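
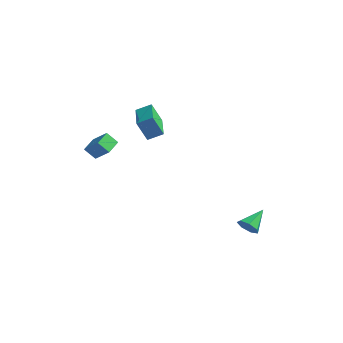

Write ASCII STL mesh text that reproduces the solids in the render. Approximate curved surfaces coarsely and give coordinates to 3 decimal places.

solid 
facet normal -0.781 -0.073 -0.620
outer loop
vertex -3.416 -4.448 0.783
vertex -3.712 -3.552 1.05
vertex -2.979 -4.128 0.194
endloop
endfacet
facet normal 0.302 -0.914 -0.272
outer loop
vertex -2.128 -4.048 0.87
vertex -3.416 -4.448 0.783
vertex -2.979 -4.128 0.194
endloop
endfacet
facet normal -0.781 -0.074 -0.620
outer loop
vertex -2.979 -4.128 0.194
vertex -3.712 -3.552 1.05
vertex -3.275 -3.233 0.461
endloop
endfacet
facet normal 0.547 0.400 -0.736
outer loop
vertex -3.275 -3.233 0.461
vertex -2.128 -4.048 0.87
vertex -2.979 -4.128 0.194
endloop
endfacet
facet normal -0.547 -0.400 0.736
outer loop
vertex -3.416 -4.448 0.783
vertex -2.861 -3.472 1.726
vertex -3.712 -3.552 1.05
endloop
endfacet
facet normal 0.302 -0.914 -0.271
outer loop
vertex -2.565 -4.367 1.459
vertex -3.416 -4.448 0.783
vertex -2.128 -4.048 0.87
endloop
endfacet
facet normal -0.546 -0.400 0.736
outer loop
vertex -2.565 -4.367 1.459
vertex -2.861 -3.472 1.726
vertex -3.416 -4.448 0.783
endloop
endfacet
facet normal -0.301 0.914 0.271
outer loop
vertex -3.712 -3.552 1.05
vertex -2.861 -3.472 1.726
vertex -3.275 -3.233 0.461
endloop
endfacet
facet normal 0.546 0.400 -0.736
outer loop
vertex -2.424 -3.152 1.137
vertex -2.128 -4.048 0.87
vertex -3.275 -3.233 0.461
endloop
endfacet
facet normal -0.303 0.914 0.272
outer loop
vertex -3.275 -3.233 0.461
vertex -2.861 -3.472 1.726
vertex -2.424 -3.152 1.137
endloop
endfacet
facet normal 0.781 0.074 0.620
outer loop
vertex -2.424 -3.152 1.137
vertex -2.565 -4.367 1.459
vertex -2.128 -4.048 0.87
endloop
endfacet
facet normal 0.781 0.074 0.620
outer loop
vertex -2.861 -3.472 1.726
vertex -2.565 -4.367 1.459
vertex -2.424 -3.152 1.137
endloop
endfacet
facet normal 0.013 -0.840 -0.542
outer loop
vertex 4.043 -0.395 -3.811
vertex 3.619 -0.637 -3.446
vertex 3.541 -0.31 -3.955
endloop
endfacet
facet normal 0.287 0.797 -0.532
outer loop
vertex 4.043 -0.395 -3.811
vertex 3.541 -0.31 -3.955
vertex 3.601 0.497 -2.714
endloop
endfacet
facet normal 0.012 -0.840 -0.542
outer loop
vertex 3.541 -0.31 -3.955
vertex 3.619 -0.637 -3.446
vertex 3.097 -0.471 -3.715
endloop
endfacet
facet normal -0.510 0.732 -0.452
outer loop
vertex 3.541 -0.31 -3.955
vertex 3.097 -0.471 -3.715
vertex 3.601 0.497 -2.714
endloop
endfacet
facet normal 0.013 -0.839 -0.543
outer loop
vertex 3.097 -0.471 -3.715
vertex 3.619 -0.637 -3.446
vertex 3.046 -0.758 -3.273
endloop
endfacet
facet normal -0.927 0.355 0.123
outer loop
vertex 3.097 -0.471 -3.715
vertex 3.046 -0.758 -3.273
vertex 3.601 0.497 -2.714
endloop
endfacet
facet normal 0.014 -0.840 -0.542
outer loop
vertex 3.046 -0.758 -3.273
vertex 3.619 -0.637 -3.446
vertex 3.427 -0.953 -2.961
endloop
endfacet
facet normal -0.648 -0.052 0.760
outer loop
vertex 3.046 -0.758 -3.273
vertex 3.427 -0.953 -2.961
vertex 3.601 0.497 -2.714
endloop
endfacet
facet normal 0.012 -0.840 -0.542
outer loop
vertex 3.427 -0.953 -2.961
vertex 3.619 -0.637 -3.446
vertex 3.952 -0.911 -3.014
endloop
endfacet
facet normal 0.113 -0.180 0.977
outer loop
vertex 3.427 -0.953 -2.961
vertex 3.952 -0.911 -3.014
vertex 3.601 0.497 -2.714
endloop
endfacet
facet normal 0.013 -0.840 -0.543
outer loop
vertex 3.952 -0.911 -3.014
vertex 3.619 -0.637 -3.446
vertex 4.226 -0.662 -3.393
endloop
endfacet
facet normal 0.788 0.066 0.613
outer loop
vertex 3.952 -0.911 -3.014
vertex 4.226 -0.662 -3.393
vertex 3.601 0.497 -2.714
endloop
endfacet
facet normal 0.013 -0.840 -0.542
outer loop
vertex 4.226 -0.662 -3.393
vertex 3.619 -0.637 -3.446
vertex 4.043 -0.395 -3.811
endloop
endfacet
facet normal 0.864 0.500 -0.059
outer loop
vertex 4.226 -0.662 -3.393
vertex 4.043 -0.395 -3.811
vertex 3.601 0.497 -2.714
endloop
endfacet
facet normal -0.627 -0.652 -0.428
outer loop
vertex -0.075 -4.288 3.478
vertex -1.596 -2.784 3.415
vertex 0.296 -3.957 2.43
endloop
endfacet
facet normal 0.711 -0.703 0.030
outer loop
vertex 0.816 -3.416 2.785
vertex -0.075 -4.288 3.478
vertex 0.296 -3.957 2.43
endloop
endfacet
facet normal -0.627 -0.652 -0.428
outer loop
vertex 0.296 -3.957 2.43
vertex -1.596 -2.784 3.415
vertex -1.225 -2.453 2.367
endloop
endfacet
facet normal 0.320 0.286 -0.903
outer loop
vertex -1.225 -2.453 2.367
vertex 0.816 -3.416 2.785
vertex 0.296 -3.957 2.43
endloop
endfacet
facet normal -0.320 -0.286 0.903
outer loop
vertex -0.075 -4.288 3.478
vertex -1.076 -2.243 3.77
vertex -1.596 -2.784 3.415
endloop
endfacet
facet normal 0.711 -0.703 0.030
outer loop
vertex 0.445 -3.747 3.833
vertex -0.075 -4.288 3.478
vertex 0.816 -3.416 2.785
endloop
endfacet
facet normal -0.320 -0.286 0.903
outer loop
vertex 0.445 -3.747 3.833
vertex -1.076 -2.243 3.77
vertex -0.075 -4.288 3.478
endloop
endfacet
facet normal -0.711 0.703 -0.030
outer loop
vertex -1.596 -2.784 3.415
vertex -1.076 -2.243 3.77
vertex -1.225 -2.453 2.367
endloop
endfacet
facet normal 0.320 0.286 -0.903
outer loop
vertex -0.705 -1.912 2.722
vertex 0.816 -3.416 2.785
vertex -1.225 -2.453 2.367
endloop
endfacet
facet normal -0.711 0.703 -0.030
outer loop
vertex -1.225 -2.453 2.367
vertex -1.076 -2.243 3.77
vertex -0.705 -1.912 2.722
endloop
endfacet
facet normal 0.627 0.652 0.428
outer loop
vertex -0.705 -1.912 2.722
vertex 0.445 -3.747 3.833
vertex 0.816 -3.416 2.785
endloop
endfacet
facet normal 0.627 0.652 0.428
outer loop
vertex -1.076 -2.243 3.77
vertex 0.445 -3.747 3.833
vertex -0.705 -1.912 2.722
endloop
endfacet

endsolid


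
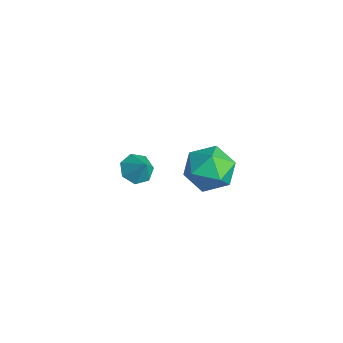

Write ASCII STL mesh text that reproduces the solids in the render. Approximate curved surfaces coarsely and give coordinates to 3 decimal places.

solid 
facet normal -0.824 -0.566 -0.006
outer loop
vertex 1.14 -0.334 2.769
vertex 1.777 -1.26 2.611
vertex 1.531 -0.913 3.664
endloop
endfacet
facet normal -0.914 0.010 0.406
outer loop
vertex 1.14 -0.334 2.769
vertex 1.531 -0.913 3.664
vertex 1.546 0.222 3.671
endloop
endfacet
facet normal -0.809 0.588 0.002
outer loop
vertex 1.14 -0.334 2.769
vertex 1.546 0.222 3.671
vertex 1.802 0.577 2.623
endloop
endfacet
facet normal -0.654 0.369 -0.660
outer loop
vertex 1.14 -0.334 2.769
vertex 1.802 0.577 2.623
vertex 1.945 -0.34 1.968
endloop
endfacet
facet normal -0.664 -0.343 -0.665
outer loop
vertex 1.14 -0.334 2.769
vertex 1.945 -0.34 1.968
vertex 1.777 -1.26 2.611
endloop
endfacet
facet normal -0.411 -0.000 0.912
outer loop
vertex 1.546 0.222 3.671
vertex 1.531 -0.913 3.664
vertex 2.435 -0.36 4.072
endloop
endfacet
facet normal -0.266 -0.932 0.245
outer loop
vertex 1.531 -0.913 3.664
vertex 1.777 -1.26 2.611
vertex 2.578 -1.277 3.417
endloop
endfacet
facet normal -0.005 -0.572 -0.820
outer loop
vertex 1.777 -1.26 2.611
vertex 1.945 -0.34 1.968
vertex 2.834 -0.922 2.369
endloop
endfacet
facet normal 0.011 0.582 -0.813
outer loop
vertex 1.945 -0.34 1.968
vertex 1.802 0.577 2.623
vertex 2.849 0.213 2.376
endloop
endfacet
facet normal -0.240 0.936 0.258
outer loop
vertex 1.802 0.577 2.623
vertex 1.546 0.222 3.671
vertex 2.603 0.56 3.429
endloop
endfacet
facet normal 0.654 -0.369 0.660
outer loop
vertex 3.24 -0.366 3.271
vertex 2.435 -0.36 4.072
vertex 2.578 -1.277 3.417
endloop
endfacet
facet normal 0.809 -0.588 -0.002
outer loop
vertex 3.24 -0.366 3.271
vertex 2.578 -1.277 3.417
vertex 2.834 -0.922 2.369
endloop
endfacet
facet normal 0.914 -0.010 -0.406
outer loop
vertex 3.24 -0.366 3.271
vertex 2.834 -0.922 2.369
vertex 2.849 0.213 2.376
endloop
endfacet
facet normal 0.824 0.566 0.006
outer loop
vertex 3.24 -0.366 3.271
vertex 2.849 0.213 2.376
vertex 2.603 0.56 3.429
endloop
endfacet
facet normal 0.664 0.343 0.665
outer loop
vertex 3.24 -0.366 3.271
vertex 2.603 0.56 3.429
vertex 2.435 -0.36 4.072
endloop
endfacet
facet normal -0.011 -0.582 0.813
outer loop
vertex 2.578 -1.277 3.417
vertex 2.435 -0.36 4.072
vertex 1.531 -0.913 3.664
endloop
endfacet
facet normal 0.240 -0.936 -0.258
outer loop
vertex 2.834 -0.922 2.369
vertex 2.578 -1.277 3.417
vertex 1.777 -1.26 2.611
endloop
endfacet
facet normal 0.411 0.000 -0.912
outer loop
vertex 2.849 0.213 2.376
vertex 2.834 -0.922 2.369
vertex 1.945 -0.34 1.968
endloop
endfacet
facet normal 0.266 0.932 -0.245
outer loop
vertex 2.603 0.56 3.429
vertex 2.849 0.213 2.376
vertex 1.802 0.577 2.623
endloop
endfacet
facet normal 0.005 0.572 0.820
outer loop
vertex 2.435 -0.36 4.072
vertex 2.603 0.56 3.429
vertex 1.546 0.222 3.671
endloop
endfacet
facet normal -0.611 -0.157 -0.776
outer loop
vertex -2.259 -1.7 -1.643
vertex -2.84 -1.385 -1.249
vertex -2.335 -1.04 -1.717
endloop
endfacet
facet normal 0.989 0.102 -0.104
outer loop
vertex -2.259 -1.7 -1.643
vertex -2.335 -1.04 -1.717
vertex -2.18 -1.215 -0.411
endloop
endfacet
facet normal -0.611 -0.157 -0.776
outer loop
vertex -2.335 -1.04 -1.717
vertex -2.84 -1.385 -1.249
vertex -2.792 -0.64 -1.438
endloop
endfacet
facet normal 0.666 0.746 0.021
outer loop
vertex -2.335 -1.04 -1.717
vertex -2.792 -0.64 -1.438
vertex -2.18 -1.215 -0.411
endloop
endfacet
facet normal -0.611 -0.157 -0.776
outer loop
vertex -2.792 -0.64 -1.438
vertex -2.84 -1.385 -1.249
vertex -3.285 -0.801 -1.017
endloop
endfacet
facet normal 0.089 0.891 0.445
outer loop
vertex -2.792 -0.64 -1.438
vertex -3.285 -0.801 -1.017
vertex -2.18 -1.215 -0.411
endloop
endfacet
facet normal -0.611 -0.158 -0.775
outer loop
vertex -3.285 -0.801 -1.017
vertex -2.84 -1.385 -1.249
vertex -3.443 -1.402 -0.77
endloop
endfacet
facet normal -0.305 0.430 0.850
outer loop
vertex -3.285 -0.801 -1.017
vertex -3.443 -1.402 -0.77
vertex -2.18 -1.215 -0.411
endloop
endfacet
facet normal -0.612 -0.158 -0.775
outer loop
vertex -3.443 -1.402 -0.77
vertex -2.84 -1.385 -1.249
vertex -3.147 -1.99 -0.884
endloop
endfacet
facet normal -0.221 -0.292 0.931
outer loop
vertex -3.443 -1.402 -0.77
vertex -3.147 -1.99 -0.884
vertex -2.18 -1.215 -0.411
endloop
endfacet
facet normal -0.612 -0.157 -0.775
outer loop
vertex -3.147 -1.99 -0.884
vertex -2.84 -1.385 -1.249
vertex -2.62 -2.122 -1.273
endloop
endfacet
facet normal 0.279 -0.729 0.625
outer loop
vertex -3.147 -1.99 -0.884
vertex -2.62 -2.122 -1.273
vertex -2.18 -1.215 -0.411
endloop
endfacet
facet normal -0.611 -0.157 -0.776
outer loop
vertex -2.62 -2.122 -1.273
vertex -2.84 -1.385 -1.249
vertex -2.259 -1.7 -1.643
endloop
endfacet
facet normal 0.816 -0.553 0.165
outer loop
vertex -2.62 -2.122 -1.273
vertex -2.259 -1.7 -1.643
vertex -2.18 -1.215 -0.411
endloop
endfacet

endsolid


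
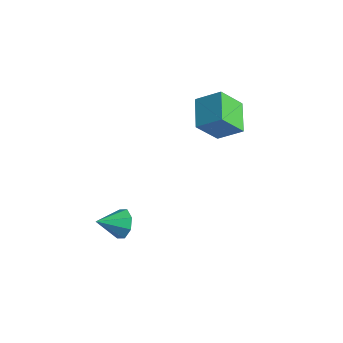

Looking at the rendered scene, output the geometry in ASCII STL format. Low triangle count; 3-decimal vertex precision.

solid 
facet normal 0.333 0.816 -0.472
outer loop
vertex 0.959 -1.941 -2.982
vertex 0.503 -2.17 -3.699
vertex 0.335 -1.687 -2.983
endloop
endfacet
facet normal -0.001 0.001 1.000
outer loop
vertex 0.959 -1.941 -2.982
vertex 0.335 -1.687 -2.983
vertex -0.003 -3.41 -2.981
endloop
endfacet
facet normal 0.334 0.816 -0.472
outer loop
vertex 0.335 -1.687 -2.983
vertex 0.503 -2.17 -3.699
vertex -0.19 -1.716 -3.404
endloop
endfacet
facet normal -0.625 0.123 0.771
outer loop
vertex 0.335 -1.687 -2.983
vertex -0.19 -1.716 -3.404
vertex -0.003 -3.41 -2.981
endloop
endfacet
facet normal 0.333 0.816 -0.473
outer loop
vertex -0.19 -1.716 -3.404
vertex 0.503 -2.17 -3.699
vertex -0.31 -2.011 -3.997
endloop
endfacet
facet normal -0.973 -0.052 0.223
outer loop
vertex -0.19 -1.716 -3.404
vertex -0.31 -2.011 -3.997
vertex -0.003 -3.41 -2.981
endloop
endfacet
facet normal 0.333 0.816 -0.472
outer loop
vertex -0.31 -2.011 -3.997
vertex 0.503 -2.17 -3.699
vertex 0.047 -2.399 -4.416
endloop
endfacet
facet normal -0.845 -0.423 -0.328
outer loop
vertex -0.31 -2.011 -3.997
vertex 0.047 -2.399 -4.416
vertex -0.003 -3.41 -2.981
endloop
endfacet
facet normal 0.333 0.816 -0.472
outer loop
vertex 0.047 -2.399 -4.416
vertex 0.503 -2.17 -3.699
vertex 0.671 -2.653 -4.415
endloop
endfacet
facet normal -0.313 -0.771 -0.554
outer loop
vertex 0.047 -2.399 -4.416
vertex 0.671 -2.653 -4.415
vertex -0.003 -3.41 -2.981
endloop
endfacet
facet normal 0.333 0.816 -0.472
outer loop
vertex 0.671 -2.653 -4.415
vertex 0.503 -2.17 -3.699
vertex 1.196 -2.624 -3.995
endloop
endfacet
facet normal 0.310 -0.893 -0.326
outer loop
vertex 0.671 -2.653 -4.415
vertex 1.196 -2.624 -3.995
vertex -0.003 -3.41 -2.981
endloop
endfacet
facet normal 0.332 0.816 -0.473
outer loop
vertex 1.196 -2.624 -3.995
vertex 0.503 -2.17 -3.699
vertex 1.316 -2.329 -3.402
endloop
endfacet
facet normal 0.660 -0.718 0.224
outer loop
vertex 1.196 -2.624 -3.995
vertex 1.316 -2.329 -3.402
vertex -0.003 -3.41 -2.981
endloop
endfacet
facet normal 0.332 0.817 -0.472
outer loop
vertex 1.316 -2.329 -3.402
vertex 0.503 -2.17 -3.699
vertex 0.959 -1.941 -2.982
endloop
endfacet
facet normal 0.531 -0.347 0.773
outer loop
vertex 1.316 -2.329 -3.402
vertex 0.959 -1.941 -2.982
vertex -0.003 -3.41 -2.981
endloop
endfacet
facet normal -0.703 0.639 0.312
outer loop
vertex 0.324 2.828 2.813
vertex 1.363 3.553 3.671
vertex 0.705 3.925 1.424
endloop
endfacet
facet normal -0.679 -0.474 -0.561
outer loop
vertex 1.957 2.787 0.869
vertex 0.324 2.828 2.813
vertex 0.705 3.925 1.424
endloop
endfacet
facet normal -0.703 0.639 0.312
outer loop
vertex 0.705 3.925 1.424
vertex 1.363 3.553 3.671
vertex 1.745 4.65 2.282
endloop
endfacet
facet normal 0.211 0.606 -0.767
outer loop
vertex 1.745 4.65 2.282
vertex 1.957 2.787 0.869
vertex 0.705 3.925 1.424
endloop
endfacet
facet normal -0.211 -0.606 0.767
outer loop
vertex 0.324 2.828 2.813
vertex 2.615 2.415 3.116
vertex 1.363 3.553 3.671
endloop
endfacet
facet normal -0.679 -0.473 -0.561
outer loop
vertex 1.575 1.69 2.258
vertex 0.324 2.828 2.813
vertex 1.957 2.787 0.869
endloop
endfacet
facet normal -0.211 -0.606 0.767
outer loop
vertex 1.575 1.69 2.258
vertex 2.615 2.415 3.116
vertex 0.324 2.828 2.813
endloop
endfacet
facet normal 0.679 0.474 0.561
outer loop
vertex 1.363 3.553 3.671
vertex 2.615 2.415 3.116
vertex 1.745 4.65 2.282
endloop
endfacet
facet normal 0.211 0.606 -0.767
outer loop
vertex 2.996 3.512 1.727
vertex 1.957 2.787 0.869
vertex 1.745 4.65 2.282
endloop
endfacet
facet normal 0.679 0.474 0.560
outer loop
vertex 1.745 4.65 2.282
vertex 2.615 2.415 3.116
vertex 2.996 3.512 1.727
endloop
endfacet
facet normal 0.703 -0.639 -0.311
outer loop
vertex 2.996 3.512 1.727
vertex 1.575 1.69 2.258
vertex 1.957 2.787 0.869
endloop
endfacet
facet normal 0.703 -0.639 -0.312
outer loop
vertex 2.615 2.415 3.116
vertex 1.575 1.69 2.258
vertex 2.996 3.512 1.727
endloop
endfacet

endsolid


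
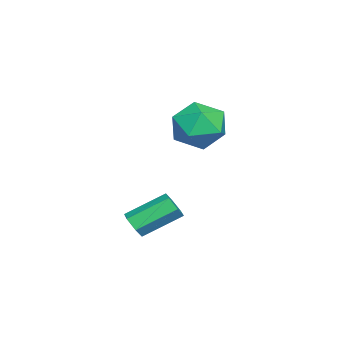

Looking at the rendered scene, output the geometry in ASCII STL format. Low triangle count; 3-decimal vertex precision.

solid 
facet normal -0.059 0.302 0.952
outer loop
vertex -4.221 0.709 1.284
vertex -4.353 -0.288 1.592
vertex -3.385 0.118 1.523
endloop
endfacet
facet normal 0.359 0.738 0.571
outer loop
vertex -4.221 0.709 1.284
vertex -3.385 0.118 1.523
vertex -3.358 0.753 0.685
endloop
endfacet
facet normal -0.029 0.999 0.032
outer loop
vertex -4.221 0.709 1.284
vertex -3.358 0.753 0.685
vertex -4.309 0.74 0.237
endloop
endfacet
facet normal -0.685 0.724 0.079
outer loop
vertex -4.221 0.709 1.284
vertex -4.309 0.74 0.237
vertex -4.924 0.097 0.797
endloop
endfacet
facet normal -0.704 0.293 0.647
outer loop
vertex -4.221 0.709 1.284
vertex -4.924 0.097 0.797
vertex -4.353 -0.288 1.592
endloop
endfacet
facet normal 0.890 0.350 0.294
outer loop
vertex -3.358 0.753 0.685
vertex -3.385 0.118 1.523
vertex -2.956 -0.217 0.623
endloop
endfacet
facet normal 0.214 -0.357 0.909
outer loop
vertex -3.385 0.118 1.523
vertex -4.353 -0.288 1.592
vertex -3.571 -0.86 1.183
endloop
endfacet
facet normal -0.830 -0.371 0.417
outer loop
vertex -4.353 -0.288 1.592
vertex -4.924 0.097 0.797
vertex -4.522 -0.873 0.735
endloop
endfacet
facet normal -0.800 0.327 -0.503
outer loop
vertex -4.924 0.097 0.797
vertex -4.309 0.74 0.237
vertex -4.495 -0.238 -0.103
endloop
endfacet
facet normal 0.262 0.772 -0.579
outer loop
vertex -4.309 0.74 0.237
vertex -3.358 0.753 0.685
vertex -3.527 0.168 -0.172
endloop
endfacet
facet normal 0.685 -0.724 -0.079
outer loop
vertex -3.659 -0.829 0.136
vertex -2.956 -0.217 0.623
vertex -3.571 -0.86 1.183
endloop
endfacet
facet normal 0.029 -0.999 -0.032
outer loop
vertex -3.659 -0.829 0.136
vertex -3.571 -0.86 1.183
vertex -4.522 -0.873 0.735
endloop
endfacet
facet normal -0.359 -0.738 -0.571
outer loop
vertex -3.659 -0.829 0.136
vertex -4.522 -0.873 0.735
vertex -4.495 -0.238 -0.103
endloop
endfacet
facet normal 0.059 -0.302 -0.952
outer loop
vertex -3.659 -0.829 0.136
vertex -4.495 -0.238 -0.103
vertex -3.527 0.168 -0.172
endloop
endfacet
facet normal 0.704 -0.293 -0.647
outer loop
vertex -3.659 -0.829 0.136
vertex -3.527 0.168 -0.172
vertex -2.956 -0.217 0.623
endloop
endfacet
facet normal 0.800 -0.327 0.503
outer loop
vertex -3.571 -0.86 1.183
vertex -2.956 -0.217 0.623
vertex -3.385 0.118 1.523
endloop
endfacet
facet normal -0.262 -0.772 0.579
outer loop
vertex -4.522 -0.873 0.735
vertex -3.571 -0.86 1.183
vertex -4.353 -0.288 1.592
endloop
endfacet
facet normal -0.890 -0.350 -0.294
outer loop
vertex -4.495 -0.238 -0.103
vertex -4.522 -0.873 0.735
vertex -4.924 0.097 0.797
endloop
endfacet
facet normal -0.214 0.357 -0.909
outer loop
vertex -3.527 0.168 -0.172
vertex -4.495 -0.238 -0.103
vertex -4.309 0.74 0.237
endloop
endfacet
facet normal 0.830 0.371 -0.417
outer loop
vertex -2.956 -0.217 0.623
vertex -3.527 0.168 -0.172
vertex -3.358 0.753 0.685
endloop
endfacet
facet normal 0.343 -0.792 -0.505
outer loop
vertex 0.365 -1.226 -2.115
vertex -0.119 -1.411 -2.154
vertex 0.069 -1.095 -2.522
endloop
endfacet
facet normal 0.747 0.557 -0.364
outer loop
vertex 0.365 -1.226 -2.115
vertex 0.069 -1.095 -2.522
vertex -0.157 -0.023 -1.346
endloop
endfacet
facet normal 0.747 0.557 -0.364
outer loop
vertex -0.157 -0.023 -1.346
vertex 0.069 -1.095 -2.522
vertex -0.453 0.108 -1.753
endloop
endfacet
facet normal -0.346 0.790 0.506
outer loop
vertex -0.157 -0.023 -1.346
vertex -0.453 0.108 -1.753
vertex -0.641 -0.209 -1.386
endloop
endfacet
facet normal 0.343 -0.792 -0.505
outer loop
vertex 0.069 -1.095 -2.522
vertex -0.119 -1.411 -2.154
vertex -0.415 -1.28 -2.561
endloop
endfacet
facet normal -0.121 0.497 -0.859
outer loop
vertex 0.069 -1.095 -2.522
vertex -0.415 -1.28 -2.561
vertex -0.453 0.108 -1.753
endloop
endfacet
facet normal -0.121 0.497 -0.859
outer loop
vertex -0.453 0.108 -1.753
vertex -0.415 -1.28 -2.561
vertex -0.937 -0.077 -1.792
endloop
endfacet
facet normal -0.343 0.791 0.507
outer loop
vertex -0.453 0.108 -1.753
vertex -0.937 -0.077 -1.792
vertex -0.641 -0.209 -1.386
endloop
endfacet
facet normal 0.346 -0.790 -0.506
outer loop
vertex -0.415 -1.28 -2.561
vertex -0.119 -1.411 -2.154
vertex -0.603 -1.597 -2.194
endloop
endfacet
facet normal -0.867 -0.059 -0.495
outer loop
vertex -0.415 -1.28 -2.561
vertex -0.603 -1.597 -2.194
vertex -0.937 -0.077 -1.792
endloop
endfacet
facet normal -0.867 -0.059 -0.495
outer loop
vertex -0.937 -0.077 -1.792
vertex -0.603 -1.597 -2.194
vertex -1.125 -0.394 -1.425
endloop
endfacet
facet normal -0.343 0.791 0.507
outer loop
vertex -0.937 -0.077 -1.792
vertex -1.125 -0.394 -1.425
vertex -0.641 -0.209 -1.386
endloop
endfacet
facet normal 0.346 -0.790 -0.506
outer loop
vertex -0.603 -1.597 -2.194
vertex -0.119 -1.411 -2.154
vertex -0.307 -1.728 -1.787
endloop
endfacet
facet normal -0.747 -0.557 0.364
outer loop
vertex -0.603 -1.597 -2.194
vertex -0.307 -1.728 -1.787
vertex -1.125 -0.394 -1.425
endloop
endfacet
facet normal -0.747 -0.557 0.364
outer loop
vertex -1.125 -0.394 -1.425
vertex -0.307 -1.728 -1.787
vertex -0.829 -0.525 -1.018
endloop
endfacet
facet normal -0.343 0.792 0.505
outer loop
vertex -1.125 -0.394 -1.425
vertex -0.829 -0.525 -1.018
vertex -0.641 -0.209 -1.386
endloop
endfacet
facet normal 0.343 -0.791 -0.507
outer loop
vertex -0.307 -1.728 -1.787
vertex -0.119 -1.411 -2.154
vertex 0.177 -1.543 -1.748
endloop
endfacet
facet normal 0.121 -0.497 0.859
outer loop
vertex -0.307 -1.728 -1.787
vertex 0.177 -1.543 -1.748
vertex -0.829 -0.525 -1.018
endloop
endfacet
facet normal 0.121 -0.497 0.859
outer loop
vertex -0.829 -0.525 -1.018
vertex 0.177 -1.543 -1.748
vertex -0.345 -0.34 -0.979
endloop
endfacet
facet normal -0.343 0.792 0.505
outer loop
vertex -0.829 -0.525 -1.018
vertex -0.345 -0.34 -0.979
vertex -0.641 -0.209 -1.386
endloop
endfacet
facet normal 0.343 -0.791 -0.507
outer loop
vertex 0.177 -1.543 -1.748
vertex -0.119 -1.411 -2.154
vertex 0.365 -1.226 -2.115
endloop
endfacet
facet normal 0.867 0.059 0.495
outer loop
vertex 0.177 -1.543 -1.748
vertex 0.365 -1.226 -2.115
vertex -0.345 -0.34 -0.979
endloop
endfacet
facet normal 0.867 0.059 0.495
outer loop
vertex -0.345 -0.34 -0.979
vertex 0.365 -1.226 -2.115
vertex -0.157 -0.023 -1.346
endloop
endfacet
facet normal -0.346 0.790 0.506
outer loop
vertex -0.345 -0.34 -0.979
vertex -0.157 -0.023 -1.346
vertex -0.641 -0.209 -1.386
endloop
endfacet

endsolid


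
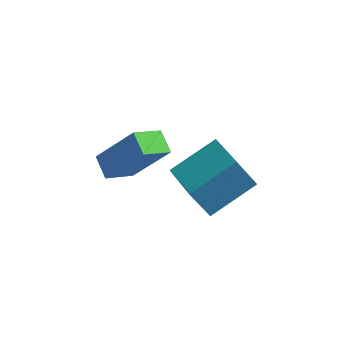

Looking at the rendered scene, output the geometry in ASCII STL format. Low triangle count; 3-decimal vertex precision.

solid 
facet normal -0.519 -0.712 0.473
outer loop
vertex -1.089 1.29 -1.309
vertex -1.648 1.954 -0.923
vertex -2.402 1.147 -2.967
endloop
endfacet
facet normal 0.589 -0.699 -0.406
outer loop
vertex -1.732 2.066 -3.577
vertex -1.089 1.29 -1.309
vertex -2.402 1.147 -2.967
endloop
endfacet
facet normal -0.519 -0.712 0.473
outer loop
vertex -2.402 1.147 -2.967
vertex -1.648 1.954 -0.923
vertex -2.961 1.811 -2.581
endloop
endfacet
facet normal -0.620 -0.067 -0.782
outer loop
vertex -2.961 1.811 -2.581
vertex -1.732 2.066 -3.577
vertex -2.402 1.147 -2.967
endloop
endfacet
facet normal 0.620 0.067 0.782
outer loop
vertex -1.089 1.29 -1.309
vertex -0.978 2.873 -1.533
vertex -1.648 1.954 -0.923
endloop
endfacet
facet normal 0.589 -0.699 -0.406
outer loop
vertex -0.419 2.209 -1.919
vertex -1.089 1.29 -1.309
vertex -1.732 2.066 -3.577
endloop
endfacet
facet normal 0.620 0.067 0.782
outer loop
vertex -0.419 2.209 -1.919
vertex -0.978 2.873 -1.533
vertex -1.089 1.29 -1.309
endloop
endfacet
facet normal -0.589 0.699 0.406
outer loop
vertex -1.648 1.954 -0.923
vertex -0.978 2.873 -1.533
vertex -2.961 1.811 -2.581
endloop
endfacet
facet normal -0.620 -0.067 -0.782
outer loop
vertex -2.291 2.73 -3.191
vertex -1.732 2.066 -3.577
vertex -2.961 1.811 -2.581
endloop
endfacet
facet normal -0.589 0.699 0.406
outer loop
vertex -2.961 1.811 -2.581
vertex -0.978 2.873 -1.533
vertex -2.291 2.73 -3.191
endloop
endfacet
facet normal 0.519 0.712 -0.473
outer loop
vertex -2.291 2.73 -3.191
vertex -0.419 2.209 -1.919
vertex -1.732 2.066 -3.577
endloop
endfacet
facet normal 0.519 0.712 -0.473
outer loop
vertex -0.978 2.873 -1.533
vertex -0.419 2.209 -1.919
vertex -2.291 2.73 -3.191
endloop
endfacet
facet normal -0.511 -0.082 0.856
outer loop
vertex 1.979 1.782 -1.273
vertex 0.862 3.211 -1.802
vertex 0.744 0.497 -2.134
endloop
endfacet
facet normal 0.592 -0.756 0.280
outer loop
vertex 1.438 0.609 -3.298
vertex 1.979 1.782 -1.273
vertex 0.744 0.497 -2.134
endloop
endfacet
facet normal -0.510 -0.083 0.856
outer loop
vertex 0.744 0.497 -2.134
vertex 0.862 3.211 -1.802
vertex -0.374 1.926 -2.663
endloop
endfacet
facet normal -0.624 -0.649 -0.435
outer loop
vertex -0.374 1.926 -2.663
vertex 1.438 0.609 -3.298
vertex 0.744 0.497 -2.134
endloop
endfacet
facet normal 0.624 0.649 0.435
outer loop
vertex 1.979 1.782 -1.273
vertex 1.556 3.323 -2.966
vertex 0.862 3.211 -1.802
endloop
endfacet
facet normal 0.591 -0.756 0.280
outer loop
vertex 2.674 1.894 -2.437
vertex 1.979 1.782 -1.273
vertex 1.438 0.609 -3.298
endloop
endfacet
facet normal 0.624 0.649 0.435
outer loop
vertex 2.674 1.894 -2.437
vertex 1.556 3.323 -2.966
vertex 1.979 1.782 -1.273
endloop
endfacet
facet normal -0.591 0.756 -0.280
outer loop
vertex 0.862 3.211 -1.802
vertex 1.556 3.323 -2.966
vertex -0.374 1.926 -2.663
endloop
endfacet
facet normal -0.624 -0.649 -0.435
outer loop
vertex 0.321 2.038 -3.827
vertex 1.438 0.609 -3.298
vertex -0.374 1.926 -2.663
endloop
endfacet
facet normal -0.591 0.756 -0.280
outer loop
vertex -0.374 1.926 -2.663
vertex 1.556 3.323 -2.966
vertex 0.321 2.038 -3.827
endloop
endfacet
facet normal 0.511 0.082 -0.856
outer loop
vertex 0.321 2.038 -3.827
vertex 2.674 1.894 -2.437
vertex 1.438 0.609 -3.298
endloop
endfacet
facet normal 0.511 0.083 -0.856
outer loop
vertex 1.556 3.323 -2.966
vertex 2.674 1.894 -2.437
vertex 0.321 2.038 -3.827
endloop
endfacet

endsolid


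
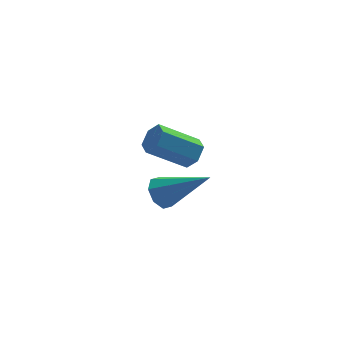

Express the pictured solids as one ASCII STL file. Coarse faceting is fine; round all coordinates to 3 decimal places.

solid 
facet normal 0.817 -0.078 -0.572
outer loop
vertex 2.963 1.418 -1.243
vertex 2.629 1.039 -1.668
vertex 2.637 1.694 -1.746
endloop
endfacet
facet normal 0.299 0.905 0.303
outer loop
vertex 2.963 1.418 -1.243
vertex 2.637 1.694 -1.746
vertex 1.486 1.56 -0.207
endloop
endfacet
facet normal 0.299 0.905 0.302
outer loop
vertex 1.486 1.56 -0.207
vertex 2.637 1.694 -1.746
vertex 1.159 1.836 -0.71
endloop
endfacet
facet normal -0.816 0.078 0.573
outer loop
vertex 1.486 1.56 -0.207
vertex 1.159 1.836 -0.71
vertex 1.151 1.181 -0.632
endloop
endfacet
facet normal 0.816 -0.078 -0.573
outer loop
vertex 2.637 1.694 -1.746
vertex 2.629 1.039 -1.668
vertex 2.302 1.316 -2.171
endloop
endfacet
facet normal -0.277 0.816 -0.507
outer loop
vertex 2.637 1.694 -1.746
vertex 2.302 1.316 -2.171
vertex 1.159 1.836 -0.71
endloop
endfacet
facet normal -0.279 0.815 -0.508
outer loop
vertex 1.159 1.836 -0.71
vertex 2.302 1.316 -2.171
vertex 0.825 1.457 -1.135
endloop
endfacet
facet normal -0.817 0.078 0.572
outer loop
vertex 1.159 1.836 -0.71
vertex 0.825 1.457 -1.135
vertex 1.151 1.181 -0.632
endloop
endfacet
facet normal 0.816 -0.078 -0.573
outer loop
vertex 2.302 1.316 -2.171
vertex 2.629 1.039 -1.668
vertex 2.294 0.66 -2.093
endloop
endfacet
facet normal -0.578 -0.089 -0.811
outer loop
vertex 2.302 1.316 -2.171
vertex 2.294 0.66 -2.093
vertex 0.825 1.457 -1.135
endloop
endfacet
facet normal -0.578 -0.090 -0.811
outer loop
vertex 0.825 1.457 -1.135
vertex 2.294 0.66 -2.093
vertex 0.817 0.802 -1.057
endloop
endfacet
facet normal -0.817 0.078 0.572
outer loop
vertex 0.825 1.457 -1.135
vertex 0.817 0.802 -1.057
vertex 1.151 1.181 -0.632
endloop
endfacet
facet normal 0.816 -0.078 -0.573
outer loop
vertex 2.294 0.66 -2.093
vertex 2.629 1.039 -1.668
vertex 2.621 0.384 -1.59
endloop
endfacet
facet normal -0.299 -0.905 -0.302
outer loop
vertex 2.294 0.66 -2.093
vertex 2.621 0.384 -1.59
vertex 0.817 0.802 -1.057
endloop
endfacet
facet normal -0.299 -0.905 -0.303
outer loop
vertex 0.817 0.802 -1.057
vertex 2.621 0.384 -1.59
vertex 1.143 0.526 -0.554
endloop
endfacet
facet normal -0.817 0.078 0.572
outer loop
vertex 0.817 0.802 -1.057
vertex 1.143 0.526 -0.554
vertex 1.151 1.181 -0.632
endloop
endfacet
facet normal 0.817 -0.078 -0.572
outer loop
vertex 2.621 0.384 -1.59
vertex 2.629 1.039 -1.668
vertex 2.955 0.763 -1.165
endloop
endfacet
facet normal 0.278 -0.815 0.508
outer loop
vertex 2.621 0.384 -1.59
vertex 2.955 0.763 -1.165
vertex 1.143 0.526 -0.554
endloop
endfacet
facet normal 0.278 -0.816 0.507
outer loop
vertex 1.143 0.526 -0.554
vertex 2.955 0.763 -1.165
vertex 1.478 0.904 -0.129
endloop
endfacet
facet normal -0.816 0.078 0.573
outer loop
vertex 1.143 0.526 -0.554
vertex 1.478 0.904 -0.129
vertex 1.151 1.181 -0.632
endloop
endfacet
facet normal 0.817 -0.078 -0.572
outer loop
vertex 2.955 0.763 -1.165
vertex 2.629 1.039 -1.668
vertex 2.963 1.418 -1.243
endloop
endfacet
facet normal 0.578 0.090 0.811
outer loop
vertex 2.955 0.763 -1.165
vertex 2.963 1.418 -1.243
vertex 1.478 0.904 -0.129
endloop
endfacet
facet normal 0.578 0.089 0.811
outer loop
vertex 1.478 0.904 -0.129
vertex 2.963 1.418 -1.243
vertex 1.486 1.56 -0.207
endloop
endfacet
facet normal -0.816 0.078 0.573
outer loop
vertex 1.478 0.904 -0.129
vertex 1.486 1.56 -0.207
vertex 1.151 1.181 -0.632
endloop
endfacet
facet normal -0.673 0.446 -0.590
outer loop
vertex 0.677 -3.32 -0.701
vertex 0.386 -3.037 -0.155
vertex 0.882 -2.856 -0.584
endloop
endfacet
facet normal 0.791 -0.204 -0.576
outer loop
vertex 0.677 -3.32 -0.701
vertex 0.882 -2.856 -0.584
vertex 1.814 -3.983 1.095
endloop
endfacet
facet normal -0.673 0.446 -0.590
outer loop
vertex 0.882 -2.856 -0.584
vertex 0.386 -3.037 -0.155
vertex 0.797 -2.498 -0.216
endloop
endfacet
facet normal 0.883 0.422 -0.207
outer loop
vertex 0.882 -2.856 -0.584
vertex 0.797 -2.498 -0.216
vertex 1.814 -3.983 1.095
endloop
endfacet
facet normal -0.674 0.447 -0.588
outer loop
vertex 0.797 -2.498 -0.216
vertex 0.386 -3.037 -0.155
vertex 0.472 -2.456 0.188
endloop
endfacet
facet normal 0.569 0.728 0.382
outer loop
vertex 0.797 -2.498 -0.216
vertex 0.472 -2.456 0.188
vertex 1.814 -3.983 1.095
endloop
endfacet
facet normal -0.673 0.447 -0.589
outer loop
vertex 0.472 -2.456 0.188
vertex 0.386 -3.037 -0.155
vertex 0.096 -2.754 0.391
endloop
endfacet
facet normal 0.034 0.533 0.846
outer loop
vertex 0.472 -2.456 0.188
vertex 0.096 -2.754 0.391
vertex 1.814 -3.983 1.095
endloop
endfacet
facet normal -0.673 0.447 -0.589
outer loop
vertex 0.096 -2.754 0.391
vertex 0.386 -3.037 -0.155
vertex -0.109 -3.217 0.274
endloop
endfacet
facet normal -0.409 -0.049 0.911
outer loop
vertex 0.096 -2.754 0.391
vertex -0.109 -3.217 0.274
vertex 1.814 -3.983 1.095
endloop
endfacet
facet normal -0.673 0.446 -0.590
outer loop
vertex -0.109 -3.217 0.274
vertex 0.386 -3.037 -0.155
vertex -0.024 -3.575 -0.094
endloop
endfacet
facet normal -0.500 -0.676 0.542
outer loop
vertex -0.109 -3.217 0.274
vertex -0.024 -3.575 -0.094
vertex 1.814 -3.983 1.095
endloop
endfacet
facet normal -0.673 0.446 -0.589
outer loop
vertex -0.024 -3.575 -0.094
vertex 0.386 -3.037 -0.155
vertex 0.301 -3.618 -0.498
endloop
endfacet
facet normal -0.188 -0.981 -0.047
outer loop
vertex -0.024 -3.575 -0.094
vertex 0.301 -3.618 -0.498
vertex 1.814 -3.983 1.095
endloop
endfacet
facet normal -0.673 0.447 -0.590
outer loop
vertex 0.301 -3.618 -0.498
vertex 0.386 -3.037 -0.155
vertex 0.677 -3.32 -0.701
endloop
endfacet
facet normal 0.348 -0.786 -0.510
outer loop
vertex 0.301 -3.618 -0.498
vertex 0.677 -3.32 -0.701
vertex 1.814 -3.983 1.095
endloop
endfacet

endsolid


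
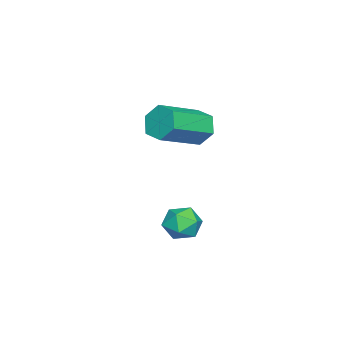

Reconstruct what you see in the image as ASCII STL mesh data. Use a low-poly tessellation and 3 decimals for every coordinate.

solid 
facet normal 0.005 0.995 -0.100
outer loop
vertex -0.47 3.92 -0.41
vertex -1.069 3.962 -0.022
vertex -0.432 3.991 0.3
endloop
endfacet
facet normal 0.669 0.735 -0.109
outer loop
vertex -0.47 3.92 -0.41
vertex -0.432 3.991 0.3
vertex 0.008 3.54 -0.038
endloop
endfacet
facet normal 0.715 0.267 -0.646
outer loop
vertex -0.47 3.92 -0.41
vertex 0.008 3.54 -0.038
vertex -0.358 3.232 -0.57
endloop
endfacet
facet normal 0.079 0.238 -0.968
outer loop
vertex -0.47 3.92 -0.41
vertex -0.358 3.232 -0.57
vertex -1.024 3.493 -0.56
endloop
endfacet
facet normal -0.360 0.688 -0.630
outer loop
vertex -0.47 3.92 -0.41
vertex -1.024 3.493 -0.56
vertex -1.069 3.962 -0.022
endloop
endfacet
facet normal 0.776 0.382 0.501
outer loop
vertex 0.008 3.54 -0.038
vertex -0.432 3.991 0.3
vertex -0.296 3.347 0.58
endloop
endfacet
facet normal -0.298 0.803 0.516
outer loop
vertex -0.432 3.991 0.3
vertex -1.069 3.962 -0.022
vertex -0.962 3.608 0.59
endloop
endfacet
facet normal -0.889 0.306 -0.341
outer loop
vertex -1.069 3.962 -0.022
vertex -1.024 3.493 -0.56
vertex -1.328 3.3 0.058
endloop
endfacet
facet normal -0.179 -0.424 -0.888
outer loop
vertex -1.024 3.493 -0.56
vertex -0.358 3.232 -0.57
vertex -0.888 2.849 -0.28
endloop
endfacet
facet normal 0.850 -0.377 -0.367
outer loop
vertex -0.358 3.232 -0.57
vertex 0.008 3.54 -0.038
vertex -0.251 2.878 0.042
endloop
endfacet
facet normal -0.079 -0.238 0.968
outer loop
vertex -0.85 2.92 0.43
vertex -0.296 3.347 0.58
vertex -0.962 3.608 0.59
endloop
endfacet
facet normal -0.715 -0.267 0.646
outer loop
vertex -0.85 2.92 0.43
vertex -0.962 3.608 0.59
vertex -1.328 3.3 0.058
endloop
endfacet
facet normal -0.669 -0.735 0.109
outer loop
vertex -0.85 2.92 0.43
vertex -1.328 3.3 0.058
vertex -0.888 2.849 -0.28
endloop
endfacet
facet normal -0.005 -0.995 0.100
outer loop
vertex -0.85 2.92 0.43
vertex -0.888 2.849 -0.28
vertex -0.251 2.878 0.042
endloop
endfacet
facet normal 0.360 -0.688 0.630
outer loop
vertex -0.85 2.92 0.43
vertex -0.251 2.878 0.042
vertex -0.296 3.347 0.58
endloop
endfacet
facet normal 0.179 0.424 0.888
outer loop
vertex -0.962 3.608 0.59
vertex -0.296 3.347 0.58
vertex -0.432 3.991 0.3
endloop
endfacet
facet normal -0.850 0.377 0.367
outer loop
vertex -1.328 3.3 0.058
vertex -0.962 3.608 0.59
vertex -1.069 3.962 -0.022
endloop
endfacet
facet normal -0.776 -0.382 -0.501
outer loop
vertex -0.888 2.849 -0.28
vertex -1.328 3.3 0.058
vertex -1.024 3.493 -0.56
endloop
endfacet
facet normal 0.298 -0.803 -0.516
outer loop
vertex -0.251 2.878 0.042
vertex -0.888 2.849 -0.28
vertex -0.358 3.232 -0.57
endloop
endfacet
facet normal 0.889 -0.306 0.341
outer loop
vertex -0.296 3.347 0.58
vertex -0.251 2.878 0.042
vertex 0.008 3.54 -0.038
endloop
endfacet
facet normal -0.784 0.470 -0.404
outer loop
vertex -2.098 3.52 2.84
vertex -2.489 3.358 3.41
vertex -2.118 3.963 3.394
endloop
endfacet
facet normal 0.619 0.624 -0.477
outer loop
vertex -2.098 3.52 2.84
vertex -2.118 3.963 3.394
vertex -0.701 2.684 3.559
endloop
endfacet
facet normal 0.619 0.624 -0.477
outer loop
vertex -0.701 2.684 3.559
vertex -2.118 3.963 3.394
vertex -0.721 3.127 4.113
endloop
endfacet
facet normal 0.786 -0.469 0.403
outer loop
vertex -0.701 2.684 3.559
vertex -0.721 3.127 4.113
vertex -1.091 2.522 4.13
endloop
endfacet
facet normal -0.785 0.471 -0.403
outer loop
vertex -2.118 3.963 3.394
vertex -2.489 3.358 3.41
vertex -2.508 3.802 3.965
endloop
endfacet
facet normal 0.286 0.853 0.436
outer loop
vertex -2.118 3.963 3.394
vertex -2.508 3.802 3.965
vertex -0.721 3.127 4.113
endloop
endfacet
facet normal 0.286 0.853 0.437
outer loop
vertex -0.721 3.127 4.113
vertex -2.508 3.802 3.965
vertex -1.111 2.965 4.684
endloop
endfacet
facet normal 0.786 -0.469 0.403
outer loop
vertex -0.721 3.127 4.113
vertex -1.111 2.965 4.684
vertex -1.091 2.522 4.13
endloop
endfacet
facet normal -0.785 0.470 -0.403
outer loop
vertex -2.508 3.802 3.965
vertex -2.489 3.358 3.41
vertex -2.879 3.196 3.981
endloop
endfacet
facet normal -0.334 0.228 0.915
outer loop
vertex -2.508 3.802 3.965
vertex -2.879 3.196 3.981
vertex -1.111 2.965 4.684
endloop
endfacet
facet normal -0.334 0.229 0.914
outer loop
vertex -1.111 2.965 4.684
vertex -2.879 3.196 3.981
vertex -1.482 2.36 4.7
endloop
endfacet
facet normal 0.784 -0.470 0.404
outer loop
vertex -1.111 2.965 4.684
vertex -1.482 2.36 4.7
vertex -1.091 2.522 4.13
endloop
endfacet
facet normal -0.786 0.469 -0.403
outer loop
vertex -2.879 3.196 3.981
vertex -2.489 3.358 3.41
vertex -2.859 2.753 3.427
endloop
endfacet
facet normal -0.619 -0.624 0.477
outer loop
vertex -2.879 3.196 3.981
vertex -2.859 2.753 3.427
vertex -1.482 2.36 4.7
endloop
endfacet
facet normal -0.619 -0.624 0.477
outer loop
vertex -1.482 2.36 4.7
vertex -2.859 2.753 3.427
vertex -1.462 1.917 4.146
endloop
endfacet
facet normal 0.784 -0.470 0.404
outer loop
vertex -1.482 2.36 4.7
vertex -1.462 1.917 4.146
vertex -1.091 2.522 4.13
endloop
endfacet
facet normal -0.786 0.469 -0.403
outer loop
vertex -2.859 2.753 3.427
vertex -2.489 3.358 3.41
vertex -2.469 2.915 2.856
endloop
endfacet
facet normal -0.286 -0.853 -0.437
outer loop
vertex -2.859 2.753 3.427
vertex -2.469 2.915 2.856
vertex -1.462 1.917 4.146
endloop
endfacet
facet normal -0.287 -0.853 -0.436
outer loop
vertex -1.462 1.917 4.146
vertex -2.469 2.915 2.856
vertex -1.072 2.078 3.575
endloop
endfacet
facet normal 0.785 -0.471 0.403
outer loop
vertex -1.462 1.917 4.146
vertex -1.072 2.078 3.575
vertex -1.091 2.522 4.13
endloop
endfacet
facet normal -0.784 0.470 -0.404
outer loop
vertex -2.469 2.915 2.856
vertex -2.489 3.358 3.41
vertex -2.098 3.52 2.84
endloop
endfacet
facet normal 0.334 -0.229 -0.915
outer loop
vertex -2.469 2.915 2.856
vertex -2.098 3.52 2.84
vertex -1.072 2.078 3.575
endloop
endfacet
facet normal 0.334 -0.229 -0.914
outer loop
vertex -1.072 2.078 3.575
vertex -2.098 3.52 2.84
vertex -0.701 2.684 3.559
endloop
endfacet
facet normal 0.785 -0.470 0.403
outer loop
vertex -1.072 2.078 3.575
vertex -0.701 2.684 3.559
vertex -1.091 2.522 4.13
endloop
endfacet

endsolid


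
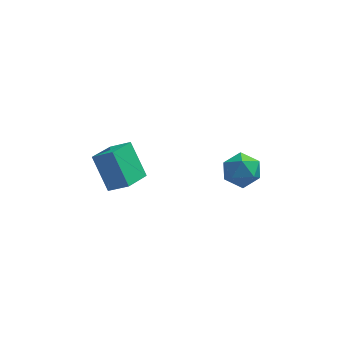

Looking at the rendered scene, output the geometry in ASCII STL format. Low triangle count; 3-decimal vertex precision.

solid 
facet normal -0.380 0.513 0.770
outer loop
vertex -2.921 3.604 4.786
vertex -2.145 4.915 4.296
vertex -3.906 3.925 4.087
endloop
endfacet
facet normal -0.484 -0.819 0.306
outer loop
vertex -3.135 2.885 2.524
vertex -2.921 3.604 4.786
vertex -3.906 3.925 4.087
endloop
endfacet
facet normal -0.379 0.512 0.770
outer loop
vertex -3.906 3.925 4.087
vertex -2.145 4.915 4.296
vertex -3.131 5.236 3.597
endloop
endfacet
facet normal -0.788 0.257 -0.560
outer loop
vertex -3.131 5.236 3.597
vertex -3.135 2.885 2.524
vertex -3.906 3.925 4.087
endloop
endfacet
facet normal 0.788 -0.257 0.560
outer loop
vertex -2.921 3.604 4.786
vertex -1.374 3.875 2.733
vertex -2.145 4.915 4.296
endloop
endfacet
facet normal -0.484 -0.820 0.306
outer loop
vertex -2.149 2.564 3.223
vertex -2.921 3.604 4.786
vertex -3.135 2.885 2.524
endloop
endfacet
facet normal 0.788 -0.257 0.560
outer loop
vertex -2.149 2.564 3.223
vertex -1.374 3.875 2.733
vertex -2.921 3.604 4.786
endloop
endfacet
facet normal 0.484 0.820 -0.307
outer loop
vertex -2.145 4.915 4.296
vertex -1.374 3.875 2.733
vertex -3.131 5.236 3.597
endloop
endfacet
facet normal -0.788 0.257 -0.560
outer loop
vertex -2.359 4.196 2.034
vertex -3.135 2.885 2.524
vertex -3.131 5.236 3.597
endloop
endfacet
facet normal 0.484 0.820 -0.306
outer loop
vertex -3.131 5.236 3.597
vertex -1.374 3.875 2.733
vertex -2.359 4.196 2.034
endloop
endfacet
facet normal 0.379 -0.512 -0.770
outer loop
vertex -2.359 4.196 2.034
vertex -2.149 2.564 3.223
vertex -3.135 2.885 2.524
endloop
endfacet
facet normal 0.380 -0.512 -0.770
outer loop
vertex -1.374 3.875 2.733
vertex -2.149 2.564 3.223
vertex -2.359 4.196 2.034
endloop
endfacet
facet normal 0.317 0.293 0.902
outer loop
vertex 3.002 4.407 4.084
vertex 3.048 3.423 4.388
vertex 3.87 3.868 3.954
endloop
endfacet
facet normal 0.527 0.752 0.396
outer loop
vertex 3.002 4.407 4.084
vertex 3.87 3.868 3.954
vertex 3.537 4.494 3.207
endloop
endfacet
facet normal -0.057 0.996 0.064
outer loop
vertex 3.002 4.407 4.084
vertex 3.537 4.494 3.207
vertex 2.508 4.437 3.18
endloop
endfacet
facet normal -0.627 0.689 0.365
outer loop
vertex 3.002 4.407 4.084
vertex 2.508 4.437 3.18
vertex 2.206 3.775 3.91
endloop
endfacet
facet normal -0.395 0.254 0.883
outer loop
vertex 3.002 4.407 4.084
vertex 2.206 3.775 3.91
vertex 3.048 3.423 4.388
endloop
endfacet
facet normal 0.916 0.392 -0.080
outer loop
vertex 3.537 4.494 3.207
vertex 3.87 3.868 3.954
vertex 3.914 3.565 2.97
endloop
endfacet
facet normal 0.578 -0.349 0.738
outer loop
vertex 3.87 3.868 3.954
vertex 3.048 3.423 4.388
vertex 3.612 2.903 3.7
endloop
endfacet
facet normal -0.574 -0.413 0.707
outer loop
vertex 3.048 3.423 4.388
vertex 2.206 3.775 3.91
vertex 2.583 2.846 3.673
endloop
endfacet
facet normal -0.949 0.288 -0.131
outer loop
vertex 2.206 3.775 3.91
vertex 2.508 4.437 3.18
vertex 2.25 3.472 2.926
endloop
endfacet
facet normal -0.027 0.787 -0.617
outer loop
vertex 2.508 4.437 3.18
vertex 3.537 4.494 3.207
vertex 3.072 3.917 2.492
endloop
endfacet
facet normal 0.627 -0.689 -0.365
outer loop
vertex 3.118 2.933 2.796
vertex 3.914 3.565 2.97
vertex 3.612 2.903 3.7
endloop
endfacet
facet normal 0.057 -0.996 -0.064
outer loop
vertex 3.118 2.933 2.796
vertex 3.612 2.903 3.7
vertex 2.583 2.846 3.673
endloop
endfacet
facet normal -0.527 -0.752 -0.396
outer loop
vertex 3.118 2.933 2.796
vertex 2.583 2.846 3.673
vertex 2.25 3.472 2.926
endloop
endfacet
facet normal -0.317 -0.293 -0.902
outer loop
vertex 3.118 2.933 2.796
vertex 2.25 3.472 2.926
vertex 3.072 3.917 2.492
endloop
endfacet
facet normal 0.395 -0.254 -0.883
outer loop
vertex 3.118 2.933 2.796
vertex 3.072 3.917 2.492
vertex 3.914 3.565 2.97
endloop
endfacet
facet normal 0.949 -0.288 0.131
outer loop
vertex 3.612 2.903 3.7
vertex 3.914 3.565 2.97
vertex 3.87 3.868 3.954
endloop
endfacet
facet normal 0.027 -0.787 0.617
outer loop
vertex 2.583 2.846 3.673
vertex 3.612 2.903 3.7
vertex 3.048 3.423 4.388
endloop
endfacet
facet normal -0.916 -0.392 0.080
outer loop
vertex 2.25 3.472 2.926
vertex 2.583 2.846 3.673
vertex 2.206 3.775 3.91
endloop
endfacet
facet normal -0.578 0.349 -0.738
outer loop
vertex 3.072 3.917 2.492
vertex 2.25 3.472 2.926
vertex 2.508 4.437 3.18
endloop
endfacet
facet normal 0.574 0.413 -0.707
outer loop
vertex 3.914 3.565 2.97
vertex 3.072 3.917 2.492
vertex 3.537 4.494 3.207
endloop
endfacet

endsolid


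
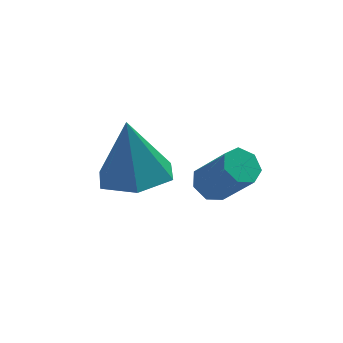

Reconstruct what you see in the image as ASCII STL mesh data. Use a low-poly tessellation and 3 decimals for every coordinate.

solid 
facet normal -0.011 -0.320 -0.947
outer loop
vertex 1.695 -1.277 1.221
vertex 1.08 -0.54 0.979
vertex 2.059 -0.406 0.922
endloop
endfacet
facet normal 0.835 -0.169 0.524
outer loop
vertex 1.695 -1.277 1.221
vertex 2.059 -0.406 0.922
vertex 1.1 0.0 2.581
endloop
endfacet
facet normal -0.011 -0.319 -0.948
outer loop
vertex 2.059 -0.406 0.922
vertex 1.08 -0.54 0.979
vertex 1.444 0.331 0.681
endloop
endfacet
facet normal 0.704 0.667 0.244
outer loop
vertex 2.059 -0.406 0.922
vertex 1.444 0.331 0.681
vertex 1.1 0.0 2.581
endloop
endfacet
facet normal -0.011 -0.319 -0.948
outer loop
vertex 1.444 0.331 0.681
vertex 1.08 -0.54 0.979
vertex 0.464 0.197 0.738
endloop
endfacet
facet normal -0.126 0.981 0.148
outer loop
vertex 1.444 0.331 0.681
vertex 0.464 0.197 0.738
vertex 1.1 0.0 2.581
endloop
endfacet
facet normal -0.012 -0.320 -0.947
outer loop
vertex 0.464 0.197 0.738
vertex 1.08 -0.54 0.979
vertex 0.101 -0.674 1.037
endloop
endfacet
facet normal -0.824 0.458 0.333
outer loop
vertex 0.464 0.197 0.738
vertex 0.101 -0.674 1.037
vertex 1.1 0.0 2.581
endloop
endfacet
facet normal -0.012 -0.320 -0.947
outer loop
vertex 0.101 -0.674 1.037
vertex 1.08 -0.54 0.979
vertex 0.716 -1.411 1.278
endloop
endfacet
facet normal -0.693 -0.378 0.614
outer loop
vertex 0.101 -0.674 1.037
vertex 0.716 -1.411 1.278
vertex 1.1 0.0 2.581
endloop
endfacet
facet normal -0.011 -0.320 -0.947
outer loop
vertex 0.716 -1.411 1.278
vertex 1.08 -0.54 0.979
vertex 1.695 -1.277 1.221
endloop
endfacet
facet normal 0.136 -0.692 0.709
outer loop
vertex 0.716 -1.411 1.278
vertex 1.695 -1.277 1.221
vertex 1.1 0.0 2.581
endloop
endfacet
facet normal -0.320 0.497 -0.807
outer loop
vertex 3.61 -0.54 -0.638
vertex 3.149 -0.403 -0.371
vertex 3.627 -0.131 -0.393
endloop
endfacet
facet normal 0.947 0.136 -0.292
outer loop
vertex 3.61 -0.54 -0.638
vertex 3.627 -0.131 -0.393
vertex 4.071 -1.255 0.523
endloop
endfacet
facet normal 0.947 0.136 -0.293
outer loop
vertex 4.071 -1.255 0.523
vertex 3.627 -0.131 -0.393
vertex 4.088 -0.845 0.768
endloop
endfacet
facet normal 0.321 -0.496 0.807
outer loop
vertex 4.071 -1.255 0.523
vertex 4.088 -0.845 0.768
vertex 3.611 -1.117 0.791
endloop
endfacet
facet normal -0.320 0.497 -0.807
outer loop
vertex 3.627 -0.131 -0.393
vertex 3.149 -0.403 -0.371
vertex 3.284 0.074 -0.131
endloop
endfacet
facet normal 0.618 0.755 0.219
outer loop
vertex 3.627 -0.131 -0.393
vertex 3.284 0.074 -0.131
vertex 4.088 -0.845 0.768
endloop
endfacet
facet normal 0.618 0.755 0.219
outer loop
vertex 4.088 -0.845 0.768
vertex 3.284 0.074 -0.131
vertex 3.746 -0.641 1.03
endloop
endfacet
facet normal 0.322 -0.496 0.806
outer loop
vertex 4.088 -0.845 0.768
vertex 3.746 -0.641 1.03
vertex 3.611 -1.117 0.791
endloop
endfacet
facet normal -0.319 0.497 -0.807
outer loop
vertex 3.284 0.074 -0.131
vertex 3.149 -0.403 -0.371
vertex 2.84 -0.08 -0.05
endloop
endfacet
facet normal -0.176 0.805 0.566
outer loop
vertex 3.284 0.074 -0.131
vertex 2.84 -0.08 -0.05
vertex 3.746 -0.641 1.03
endloop
endfacet
facet normal -0.175 0.806 0.566
outer loop
vertex 3.746 -0.641 1.03
vertex 2.84 -0.08 -0.05
vertex 3.302 -0.795 1.112
endloop
endfacet
facet normal 0.321 -0.496 0.807
outer loop
vertex 3.746 -0.641 1.03
vertex 3.302 -0.795 1.112
vertex 3.611 -1.117 0.791
endloop
endfacet
facet normal -0.320 0.496 -0.807
outer loop
vertex 2.84 -0.08 -0.05
vertex 3.149 -0.403 -0.371
vertex 2.629 -0.477 -0.21
endloop
endfacet
facet normal -0.838 0.249 0.486
outer loop
vertex 2.84 -0.08 -0.05
vertex 2.629 -0.477 -0.21
vertex 3.302 -0.795 1.112
endloop
endfacet
facet normal -0.837 0.251 0.486
outer loop
vertex 3.302 -0.795 1.112
vertex 2.629 -0.477 -0.21
vertex 3.09 -1.192 0.952
endloop
endfacet
facet normal 0.321 -0.496 0.807
outer loop
vertex 3.302 -0.795 1.112
vertex 3.09 -1.192 0.952
vertex 3.611 -1.117 0.791
endloop
endfacet
facet normal -0.320 0.496 -0.807
outer loop
vertex 2.629 -0.477 -0.21
vertex 3.149 -0.403 -0.371
vertex 2.809 -0.818 -0.491
endloop
endfacet
facet normal -0.869 -0.493 0.041
outer loop
vertex 2.629 -0.477 -0.21
vertex 2.809 -0.818 -0.491
vertex 3.09 -1.192 0.952
endloop
endfacet
facet normal -0.868 -0.495 0.041
outer loop
vertex 3.09 -1.192 0.952
vertex 2.809 -0.818 -0.491
vertex 3.271 -1.533 0.671
endloop
endfacet
facet normal 0.321 -0.495 0.807
outer loop
vertex 3.09 -1.192 0.952
vertex 3.271 -1.533 0.671
vertex 3.611 -1.117 0.791
endloop
endfacet
facet normal -0.321 0.496 -0.807
outer loop
vertex 2.809 -0.818 -0.491
vertex 3.149 -0.403 -0.371
vertex 3.246 -0.846 -0.682
endloop
endfacet
facet normal -0.246 -0.866 -0.435
outer loop
vertex 2.809 -0.818 -0.491
vertex 3.246 -0.846 -0.682
vertex 3.271 -1.533 0.671
endloop
endfacet
facet normal -0.246 -0.866 -0.435
outer loop
vertex 3.271 -1.533 0.671
vertex 3.246 -0.846 -0.682
vertex 3.707 -1.561 0.48
endloop
endfacet
facet normal 0.322 -0.496 0.807
outer loop
vertex 3.271 -1.533 0.671
vertex 3.707 -1.561 0.48
vertex 3.611 -1.117 0.791
endloop
endfacet
facet normal -0.320 0.496 -0.807
outer loop
vertex 3.246 -0.846 -0.682
vertex 3.149 -0.403 -0.371
vertex 3.61 -0.54 -0.638
endloop
endfacet
facet normal 0.563 -0.586 -0.584
outer loop
vertex 3.246 -0.846 -0.682
vertex 3.61 -0.54 -0.638
vertex 3.707 -1.561 0.48
endloop
endfacet
facet normal 0.562 -0.586 -0.584
outer loop
vertex 3.707 -1.561 0.48
vertex 3.61 -0.54 -0.638
vertex 4.071 -1.255 0.523
endloop
endfacet
facet normal 0.321 -0.496 0.807
outer loop
vertex 3.707 -1.561 0.48
vertex 4.071 -1.255 0.523
vertex 3.611 -1.117 0.791
endloop
endfacet

endsolid


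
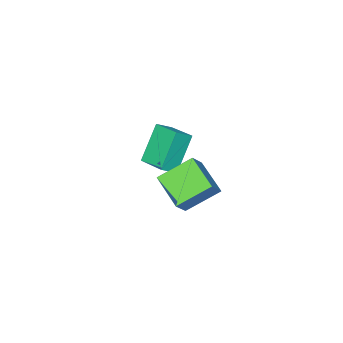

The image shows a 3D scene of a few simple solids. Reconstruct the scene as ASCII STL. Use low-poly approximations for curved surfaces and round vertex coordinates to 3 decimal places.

solid 
facet normal -0.632 -0.311 -0.710
outer loop
vertex -3.081 3.131 0.428
vertex -3.045 4.822 -0.345
vertex -1.632 2.614 -0.634
endloop
endfacet
facet normal -0.020 -0.909 0.416
outer loop
vertex -0.975 2.938 0.105
vertex -3.081 3.131 0.428
vertex -1.632 2.614 -0.634
endloop
endfacet
facet normal -0.631 -0.311 -0.710
outer loop
vertex -1.632 2.614 -0.634
vertex -3.045 4.822 -0.345
vertex -1.595 4.305 -1.407
endloop
endfacet
facet normal 0.775 -0.277 -0.568
outer loop
vertex -1.595 4.305 -1.407
vertex -0.975 2.938 0.105
vertex -1.632 2.614 -0.634
endloop
endfacet
facet normal -0.775 0.276 0.568
outer loop
vertex -3.081 3.131 0.428
vertex -2.388 5.146 0.394
vertex -3.045 4.822 -0.345
endloop
endfacet
facet normal -0.020 -0.909 0.416
outer loop
vertex -2.425 3.455 1.167
vertex -3.081 3.131 0.428
vertex -0.975 2.938 0.105
endloop
endfacet
facet normal -0.776 0.276 0.567
outer loop
vertex -2.425 3.455 1.167
vertex -2.388 5.146 0.394
vertex -3.081 3.131 0.428
endloop
endfacet
facet normal 0.020 0.909 -0.416
outer loop
vertex -3.045 4.822 -0.345
vertex -2.388 5.146 0.394
vertex -1.595 4.305 -1.407
endloop
endfacet
facet normal 0.776 -0.276 -0.568
outer loop
vertex -0.939 4.629 -0.668
vertex -0.975 2.938 0.105
vertex -1.595 4.305 -1.407
endloop
endfacet
facet normal 0.020 0.909 -0.416
outer loop
vertex -1.595 4.305 -1.407
vertex -2.388 5.146 0.394
vertex -0.939 4.629 -0.668
endloop
endfacet
facet normal 0.631 0.311 0.710
outer loop
vertex -0.939 4.629 -0.668
vertex -2.425 3.455 1.167
vertex -0.975 2.938 0.105
endloop
endfacet
facet normal 0.632 0.311 0.710
outer loop
vertex -2.388 5.146 0.394
vertex -2.425 3.455 1.167
vertex -0.939 4.629 -0.668
endloop
endfacet
facet normal -0.498 -0.231 0.836
outer loop
vertex -3.847 -2.205 -0.436
vertex -3.844 -0.354 0.076
vertex -4.602 -2.088 -0.853
endloop
endfacet
facet normal -0.002 -0.964 -0.267
outer loop
vertex -3.516 -1.586 -2.676
vertex -3.847 -2.205 -0.436
vertex -4.602 -2.088 -0.853
endloop
endfacet
facet normal -0.499 -0.230 0.836
outer loop
vertex -4.602 -2.088 -0.853
vertex -3.844 -0.354 0.076
vertex -4.598 -0.237 -0.342
endloop
endfacet
facet normal -0.867 0.134 -0.480
outer loop
vertex -4.598 -0.237 -0.342
vertex -3.516 -1.586 -2.676
vertex -4.602 -2.088 -0.853
endloop
endfacet
facet normal 0.867 -0.134 0.480
outer loop
vertex -3.847 -2.205 -0.436
vertex -2.758 0.148 -1.747
vertex -3.844 -0.354 0.076
endloop
endfacet
facet normal -0.002 -0.964 -0.267
outer loop
vertex -2.762 -1.703 -2.258
vertex -3.847 -2.205 -0.436
vertex -3.516 -1.586 -2.676
endloop
endfacet
facet normal 0.867 -0.134 0.479
outer loop
vertex -2.762 -1.703 -2.258
vertex -2.758 0.148 -1.747
vertex -3.847 -2.205 -0.436
endloop
endfacet
facet normal 0.002 0.964 0.266
outer loop
vertex -3.844 -0.354 0.076
vertex -2.758 0.148 -1.747
vertex -4.598 -0.237 -0.342
endloop
endfacet
facet normal -0.867 0.134 -0.480
outer loop
vertex -3.513 0.265 -2.164
vertex -3.516 -1.586 -2.676
vertex -4.598 -0.237 -0.342
endloop
endfacet
facet normal 0.002 0.964 0.267
outer loop
vertex -4.598 -0.237 -0.342
vertex -2.758 0.148 -1.747
vertex -3.513 0.265 -2.164
endloop
endfacet
facet normal 0.499 0.230 -0.835
outer loop
vertex -3.513 0.265 -2.164
vertex -2.762 -1.703 -2.258
vertex -3.516 -1.586 -2.676
endloop
endfacet
facet normal 0.498 0.230 -0.836
outer loop
vertex -2.758 0.148 -1.747
vertex -2.762 -1.703 -2.258
vertex -3.513 0.265 -2.164
endloop
endfacet

endsolid


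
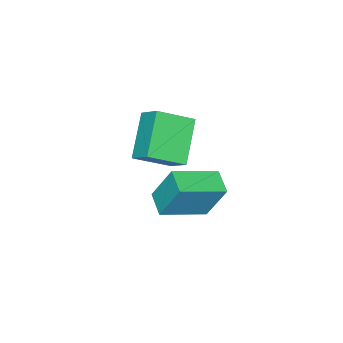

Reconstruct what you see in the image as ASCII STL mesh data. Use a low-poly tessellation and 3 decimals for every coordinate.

solid 
facet normal -0.815 0.486 -0.315
outer loop
vertex -2.601 -2.722 -2.324
vertex -1.936 -1.846 -2.692
vertex -2.436 -3.588 -4.086
endloop
endfacet
facet normal -0.574 -0.755 0.317
outer loop
vertex -0.684 -4.634 -3.408
vertex -2.601 -2.722 -2.324
vertex -2.436 -3.588 -4.086
endloop
endfacet
facet normal -0.815 0.486 -0.315
outer loop
vertex -2.436 -3.588 -4.086
vertex -1.936 -1.846 -2.692
vertex -1.771 -2.712 -4.454
endloop
endfacet
facet normal 0.084 -0.439 -0.894
outer loop
vertex -1.771 -2.712 -4.454
vertex -0.684 -4.634 -3.408
vertex -2.436 -3.588 -4.086
endloop
endfacet
facet normal -0.084 0.439 0.894
outer loop
vertex -2.601 -2.722 -2.324
vertex -0.184 -2.892 -2.014
vertex -1.936 -1.846 -2.692
endloop
endfacet
facet normal -0.574 -0.755 0.317
outer loop
vertex -0.849 -3.768 -1.646
vertex -2.601 -2.722 -2.324
vertex -0.684 -4.634 -3.408
endloop
endfacet
facet normal -0.084 0.439 0.894
outer loop
vertex -0.849 -3.768 -1.646
vertex -0.184 -2.892 -2.014
vertex -2.601 -2.722 -2.324
endloop
endfacet
facet normal 0.574 0.755 -0.317
outer loop
vertex -1.936 -1.846 -2.692
vertex -0.184 -2.892 -2.014
vertex -1.771 -2.712 -4.454
endloop
endfacet
facet normal 0.084 -0.439 -0.894
outer loop
vertex -0.019 -3.758 -3.776
vertex -0.684 -4.634 -3.408
vertex -1.771 -2.712 -4.454
endloop
endfacet
facet normal 0.574 0.755 -0.317
outer loop
vertex -1.771 -2.712 -4.454
vertex -0.184 -2.892 -2.014
vertex -0.019 -3.758 -3.776
endloop
endfacet
facet normal 0.815 -0.486 0.315
outer loop
vertex -0.019 -3.758 -3.776
vertex -0.849 -3.768 -1.646
vertex -0.684 -4.634 -3.408
endloop
endfacet
facet normal 0.815 -0.486 0.315
outer loop
vertex -0.184 -2.892 -2.014
vertex -0.849 -3.768 -1.646
vertex -0.019 -3.758 -3.776
endloop
endfacet
facet normal -0.686 -0.297 0.664
outer loop
vertex -0.712 -5.117 1.377
vertex -0.414 -4.153 2.115
vertex -1.908 -4.136 0.58
endloop
endfacet
facet normal -0.239 -0.771 -0.590
outer loop
vertex -0.406 -3.487 -0.875
vertex -0.712 -5.117 1.377
vertex -1.908 -4.136 0.58
endloop
endfacet
facet normal -0.686 -0.297 0.664
outer loop
vertex -1.908 -4.136 0.58
vertex -0.414 -4.153 2.115
vertex -1.61 -3.172 1.318
endloop
endfacet
facet normal -0.687 0.563 -0.458
outer loop
vertex -1.61 -3.172 1.318
vertex -0.406 -3.487 -0.875
vertex -1.908 -4.136 0.58
endloop
endfacet
facet normal 0.687 -0.563 0.458
outer loop
vertex -0.712 -5.117 1.377
vertex 1.088 -3.504 0.66
vertex -0.414 -4.153 2.115
endloop
endfacet
facet normal -0.239 -0.771 -0.590
outer loop
vertex 0.79 -4.468 -0.078
vertex -0.712 -5.117 1.377
vertex -0.406 -3.487 -0.875
endloop
endfacet
facet normal 0.687 -0.563 0.458
outer loop
vertex 0.79 -4.468 -0.078
vertex 1.088 -3.504 0.66
vertex -0.712 -5.117 1.377
endloop
endfacet
facet normal 0.239 0.771 0.590
outer loop
vertex -0.414 -4.153 2.115
vertex 1.088 -3.504 0.66
vertex -1.61 -3.172 1.318
endloop
endfacet
facet normal -0.687 0.563 -0.458
outer loop
vertex -0.108 -2.523 -0.137
vertex -0.406 -3.487 -0.875
vertex -1.61 -3.172 1.318
endloop
endfacet
facet normal 0.239 0.771 0.590
outer loop
vertex -1.61 -3.172 1.318
vertex 1.088 -3.504 0.66
vertex -0.108 -2.523 -0.137
endloop
endfacet
facet normal 0.686 0.297 -0.664
outer loop
vertex -0.108 -2.523 -0.137
vertex 0.79 -4.468 -0.078
vertex -0.406 -3.487 -0.875
endloop
endfacet
facet normal 0.686 0.297 -0.664
outer loop
vertex 1.088 -3.504 0.66
vertex 0.79 -4.468 -0.078
vertex -0.108 -2.523 -0.137
endloop
endfacet

endsolid


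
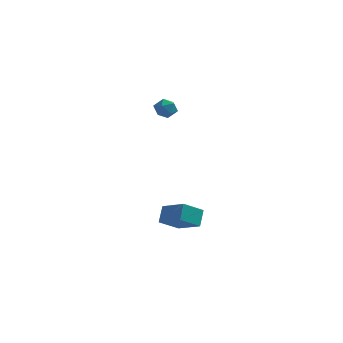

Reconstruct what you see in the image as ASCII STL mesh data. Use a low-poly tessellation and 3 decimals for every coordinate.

solid 
facet normal -0.830 0.427 -0.359
outer loop
vertex 2.379 -0.746 -3.801
vertex 2.354 -0.093 -2.966
vertex 3.115 0.127 -4.462
endloop
endfacet
facet normal 0.024 -0.616 -0.787
outer loop
vertex 4.426 -0.547 -3.894
vertex 2.379 -0.746 -3.801
vertex 3.115 0.127 -4.462
endloop
endfacet
facet normal -0.830 0.427 -0.359
outer loop
vertex 3.115 0.127 -4.462
vertex 2.354 -0.093 -2.966
vertex 3.09 0.781 -3.628
endloop
endfacet
facet normal 0.557 0.661 -0.502
outer loop
vertex 3.09 0.781 -3.628
vertex 4.426 -0.547 -3.894
vertex 3.115 0.127 -4.462
endloop
endfacet
facet normal -0.557 -0.662 0.501
outer loop
vertex 2.379 -0.746 -3.801
vertex 3.665 -0.767 -2.398
vertex 2.354 -0.093 -2.966
endloop
endfacet
facet normal 0.024 -0.616 -0.787
outer loop
vertex 3.69 -1.421 -3.232
vertex 2.379 -0.746 -3.801
vertex 4.426 -0.547 -3.894
endloop
endfacet
facet normal -0.558 -0.661 0.502
outer loop
vertex 3.69 -1.421 -3.232
vertex 3.665 -0.767 -2.398
vertex 2.379 -0.746 -3.801
endloop
endfacet
facet normal -0.024 0.616 0.787
outer loop
vertex 2.354 -0.093 -2.966
vertex 3.665 -0.767 -2.398
vertex 3.09 0.781 -3.628
endloop
endfacet
facet normal 0.558 0.662 -0.501
outer loop
vertex 4.401 0.106 -3.059
vertex 4.426 -0.547 -3.894
vertex 3.09 0.781 -3.628
endloop
endfacet
facet normal -0.024 0.616 0.787
outer loop
vertex 3.09 0.781 -3.628
vertex 3.665 -0.767 -2.398
vertex 4.401 0.106 -3.059
endloop
endfacet
facet normal 0.830 -0.427 0.359
outer loop
vertex 4.401 0.106 -3.059
vertex 3.69 -1.421 -3.232
vertex 4.426 -0.547 -3.894
endloop
endfacet
facet normal 0.830 -0.427 0.360
outer loop
vertex 3.665 -0.767 -2.398
vertex 3.69 -1.421 -3.232
vertex 4.401 0.106 -3.059
endloop
endfacet
facet normal 0.388 0.292 0.874
outer loop
vertex 2.256 1.92 3.441
vertex 1.89 1.466 3.755
vertex 2.496 1.31 3.538
endloop
endfacet
facet normal 0.854 0.391 0.345
outer loop
vertex 2.256 1.92 3.441
vertex 2.496 1.31 3.538
vertex 2.591 1.615 2.957
endloop
endfacet
facet normal 0.553 0.822 -0.136
outer loop
vertex 2.256 1.92 3.441
vertex 2.591 1.615 2.957
vertex 2.043 1.96 2.816
endloop
endfacet
facet normal -0.101 0.990 0.098
outer loop
vertex 2.256 1.92 3.441
vertex 2.043 1.96 2.816
vertex 1.61 1.867 3.308
endloop
endfacet
facet normal -0.203 0.662 0.721
outer loop
vertex 2.256 1.92 3.441
vertex 1.61 1.867 3.308
vertex 1.89 1.466 3.755
endloop
endfacet
facet normal 0.970 -0.242 0.031
outer loop
vertex 2.591 1.615 2.957
vertex 2.496 1.31 3.538
vertex 2.43 0.973 2.972
endloop
endfacet
facet normal 0.215 -0.403 0.890
outer loop
vertex 2.496 1.31 3.538
vertex 1.89 1.466 3.755
vertex 1.997 0.88 3.464
endloop
endfacet
facet normal -0.739 0.200 0.643
outer loop
vertex 1.89 1.466 3.755
vertex 1.61 1.867 3.308
vertex 1.449 1.225 3.323
endloop
endfacet
facet normal -0.575 0.731 -0.368
outer loop
vertex 1.61 1.867 3.308
vertex 2.043 1.96 2.816
vertex 1.544 1.53 2.742
endloop
endfacet
facet normal 0.481 0.459 -0.747
outer loop
vertex 2.043 1.96 2.816
vertex 2.591 1.615 2.957
vertex 2.15 1.374 2.525
endloop
endfacet
facet normal 0.101 -0.990 -0.098
outer loop
vertex 1.784 0.92 2.839
vertex 2.43 0.973 2.972
vertex 1.997 0.88 3.464
endloop
endfacet
facet normal -0.553 -0.822 0.136
outer loop
vertex 1.784 0.92 2.839
vertex 1.997 0.88 3.464
vertex 1.449 1.225 3.323
endloop
endfacet
facet normal -0.854 -0.391 -0.345
outer loop
vertex 1.784 0.92 2.839
vertex 1.449 1.225 3.323
vertex 1.544 1.53 2.742
endloop
endfacet
facet normal -0.388 -0.292 -0.874
outer loop
vertex 1.784 0.92 2.839
vertex 1.544 1.53 2.742
vertex 2.15 1.374 2.525
endloop
endfacet
facet normal 0.203 -0.662 -0.721
outer loop
vertex 1.784 0.92 2.839
vertex 2.15 1.374 2.525
vertex 2.43 0.973 2.972
endloop
endfacet
facet normal 0.575 -0.731 0.368
outer loop
vertex 1.997 0.88 3.464
vertex 2.43 0.973 2.972
vertex 2.496 1.31 3.538
endloop
endfacet
facet normal -0.481 -0.459 0.747
outer loop
vertex 1.449 1.225 3.323
vertex 1.997 0.88 3.464
vertex 1.89 1.466 3.755
endloop
endfacet
facet normal -0.970 0.242 -0.031
outer loop
vertex 1.544 1.53 2.742
vertex 1.449 1.225 3.323
vertex 1.61 1.867 3.308
endloop
endfacet
facet normal -0.215 0.403 -0.890
outer loop
vertex 2.15 1.374 2.525
vertex 1.544 1.53 2.742
vertex 2.043 1.96 2.816
endloop
endfacet
facet normal 0.739 -0.200 -0.643
outer loop
vertex 2.43 0.973 2.972
vertex 2.15 1.374 2.525
vertex 2.591 1.615 2.957
endloop
endfacet

endsolid


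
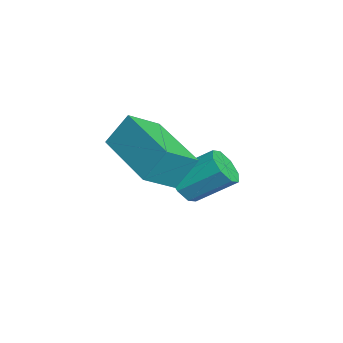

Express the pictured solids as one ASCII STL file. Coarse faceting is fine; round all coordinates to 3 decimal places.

solid 
facet normal -0.175 -0.798 -0.577
outer loop
vertex -0.157 1.151 -1.312
vertex -0.346 0.839 -0.823
vertex -0.615 1.197 -1.237
endloop
endfacet
facet normal -0.072 0.594 -0.801
outer loop
vertex -0.157 1.151 -1.312
vertex -0.615 1.197 -1.237
vertex 0.075 2.213 -0.546
endloop
endfacet
facet normal -0.071 0.594 -0.802
outer loop
vertex 0.075 2.213 -0.546
vertex -0.615 1.197 -1.237
vertex -0.384 2.259 -0.471
endloop
endfacet
facet normal 0.174 0.798 0.577
outer loop
vertex 0.075 2.213 -0.546
vertex -0.384 2.259 -0.471
vertex -0.114 1.901 -0.057
endloop
endfacet
facet normal -0.173 -0.798 -0.577
outer loop
vertex -0.615 1.197 -1.237
vertex -0.346 0.839 -0.823
vertex -0.916 1.033 -0.92
endloop
endfacet
facet normal -0.745 0.489 -0.454
outer loop
vertex -0.615 1.197 -1.237
vertex -0.916 1.033 -0.92
vertex -0.384 2.259 -0.471
endloop
endfacet
facet normal -0.746 0.489 -0.452
outer loop
vertex -0.384 2.259 -0.471
vertex -0.916 1.033 -0.92
vertex -0.684 2.095 -0.153
endloop
endfacet
facet normal 0.175 0.798 0.576
outer loop
vertex -0.384 2.259 -0.471
vertex -0.684 2.095 -0.153
vertex -0.114 1.901 -0.057
endloop
endfacet
facet normal -0.174 -0.799 -0.576
outer loop
vertex -0.916 1.033 -0.92
vertex -0.346 0.839 -0.823
vertex -0.883 0.756 -0.546
endloop
endfacet
facet normal -0.982 0.099 0.160
outer loop
vertex -0.916 1.033 -0.92
vertex -0.883 0.756 -0.546
vertex -0.684 2.095 -0.153
endloop
endfacet
facet normal -0.982 0.099 0.160
outer loop
vertex -0.684 2.095 -0.153
vertex -0.883 0.756 -0.546
vertex -0.651 1.818 0.221
endloop
endfacet
facet normal 0.175 0.799 0.576
outer loop
vertex -0.684 2.095 -0.153
vertex -0.651 1.818 0.221
vertex -0.114 1.901 -0.057
endloop
endfacet
facet normal -0.174 -0.798 -0.577
outer loop
vertex -0.883 0.756 -0.546
vertex -0.346 0.839 -0.823
vertex -0.535 0.527 -0.334
endloop
endfacet
facet normal -0.644 -0.350 0.680
outer loop
vertex -0.883 0.756 -0.546
vertex -0.535 0.527 -0.334
vertex -0.651 1.818 0.221
endloop
endfacet
facet normal -0.643 -0.350 0.681
outer loop
vertex -0.651 1.818 0.221
vertex -0.535 0.527 -0.334
vertex -0.303 1.589 0.432
endloop
endfacet
facet normal 0.175 0.798 0.577
outer loop
vertex -0.651 1.818 0.221
vertex -0.303 1.589 0.432
vertex -0.114 1.901 -0.057
endloop
endfacet
facet normal -0.174 -0.798 -0.577
outer loop
vertex -0.535 0.527 -0.334
vertex -0.346 0.839 -0.823
vertex -0.076 0.481 -0.409
endloop
endfacet
facet normal 0.071 -0.594 0.801
outer loop
vertex -0.535 0.527 -0.334
vertex -0.076 0.481 -0.409
vertex -0.303 1.589 0.432
endloop
endfacet
facet normal 0.072 -0.594 0.802
outer loop
vertex -0.303 1.589 0.432
vertex -0.076 0.481 -0.409
vertex 0.155 1.543 0.357
endloop
endfacet
facet normal 0.175 0.798 0.577
outer loop
vertex -0.303 1.589 0.432
vertex 0.155 1.543 0.357
vertex -0.114 1.901 -0.057
endloop
endfacet
facet normal -0.175 -0.798 -0.576
outer loop
vertex -0.076 0.481 -0.409
vertex -0.346 0.839 -0.823
vertex 0.224 0.645 -0.727
endloop
endfacet
facet normal 0.746 -0.488 0.452
outer loop
vertex -0.076 0.481 -0.409
vertex 0.224 0.645 -0.727
vertex 0.155 1.543 0.357
endloop
endfacet
facet normal 0.744 -0.490 0.453
outer loop
vertex 0.155 1.543 0.357
vertex 0.224 0.645 -0.727
vertex 0.456 1.707 0.04
endloop
endfacet
facet normal 0.173 0.798 0.577
outer loop
vertex 0.155 1.543 0.357
vertex 0.456 1.707 0.04
vertex -0.114 1.901 -0.057
endloop
endfacet
facet normal -0.175 -0.799 -0.576
outer loop
vertex 0.224 0.645 -0.727
vertex -0.346 0.839 -0.823
vertex 0.191 0.922 -1.101
endloop
endfacet
facet normal 0.982 -0.099 -0.160
outer loop
vertex 0.224 0.645 -0.727
vertex 0.191 0.922 -1.101
vertex 0.456 1.707 0.04
endloop
endfacet
facet normal 0.982 -0.099 -0.160
outer loop
vertex 0.456 1.707 0.04
vertex 0.191 0.922 -1.101
vertex 0.423 1.984 -0.334
endloop
endfacet
facet normal 0.174 0.799 0.576
outer loop
vertex 0.456 1.707 0.04
vertex 0.423 1.984 -0.334
vertex -0.114 1.901 -0.057
endloop
endfacet
facet normal -0.175 -0.798 -0.577
outer loop
vertex 0.191 0.922 -1.101
vertex -0.346 0.839 -0.823
vertex -0.157 1.151 -1.312
endloop
endfacet
facet normal 0.643 0.351 -0.680
outer loop
vertex 0.191 0.922 -1.101
vertex -0.157 1.151 -1.312
vertex 0.423 1.984 -0.334
endloop
endfacet
facet normal 0.644 0.350 -0.680
outer loop
vertex 0.423 1.984 -0.334
vertex -0.157 1.151 -1.312
vertex 0.075 2.213 -0.546
endloop
endfacet
facet normal 0.174 0.798 0.577
outer loop
vertex 0.423 1.984 -0.334
vertex 0.075 2.213 -0.546
vertex -0.114 1.901 -0.057
endloop
endfacet
facet normal -0.902 -0.382 0.203
outer loop
vertex 1.337 -1.192 1.598
vertex 1.296 -0.635 2.463
vertex 0.885 -0.405 1.07
endloop
endfacet
facet normal 0.041 -0.541 -0.840
outer loop
vertex 2.724 0.375 0.657
vertex 1.337 -1.192 1.598
vertex 0.885 -0.405 1.07
endloop
endfacet
facet normal -0.902 -0.382 0.203
outer loop
vertex 0.885 -0.405 1.07
vertex 1.296 -0.635 2.463
vertex 0.844 0.152 1.936
endloop
endfacet
facet normal -0.431 0.750 -0.503
outer loop
vertex 0.844 0.152 1.936
vertex 2.724 0.375 0.657
vertex 0.885 -0.405 1.07
endloop
endfacet
facet normal 0.431 -0.749 0.503
outer loop
vertex 1.337 -1.192 1.598
vertex 3.135 0.145 2.05
vertex 1.296 -0.635 2.463
endloop
endfacet
facet normal 0.040 -0.540 -0.841
outer loop
vertex 3.176 -0.412 1.184
vertex 1.337 -1.192 1.598
vertex 2.724 0.375 0.657
endloop
endfacet
facet normal 0.431 -0.749 0.502
outer loop
vertex 3.176 -0.412 1.184
vertex 3.135 0.145 2.05
vertex 1.337 -1.192 1.598
endloop
endfacet
facet normal -0.040 0.540 0.841
outer loop
vertex 1.296 -0.635 2.463
vertex 3.135 0.145 2.05
vertex 0.844 0.152 1.936
endloop
endfacet
facet normal -0.431 0.749 -0.503
outer loop
vertex 2.683 0.932 1.522
vertex 2.724 0.375 0.657
vertex 0.844 0.152 1.936
endloop
endfacet
facet normal -0.040 0.541 0.840
outer loop
vertex 0.844 0.152 1.936
vertex 3.135 0.145 2.05
vertex 2.683 0.932 1.522
endloop
endfacet
facet normal 0.902 0.382 -0.203
outer loop
vertex 2.683 0.932 1.522
vertex 3.176 -0.412 1.184
vertex 2.724 0.375 0.657
endloop
endfacet
facet normal 0.902 0.382 -0.203
outer loop
vertex 3.135 0.145 2.05
vertex 3.176 -0.412 1.184
vertex 2.683 0.932 1.522
endloop
endfacet

endsolid
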